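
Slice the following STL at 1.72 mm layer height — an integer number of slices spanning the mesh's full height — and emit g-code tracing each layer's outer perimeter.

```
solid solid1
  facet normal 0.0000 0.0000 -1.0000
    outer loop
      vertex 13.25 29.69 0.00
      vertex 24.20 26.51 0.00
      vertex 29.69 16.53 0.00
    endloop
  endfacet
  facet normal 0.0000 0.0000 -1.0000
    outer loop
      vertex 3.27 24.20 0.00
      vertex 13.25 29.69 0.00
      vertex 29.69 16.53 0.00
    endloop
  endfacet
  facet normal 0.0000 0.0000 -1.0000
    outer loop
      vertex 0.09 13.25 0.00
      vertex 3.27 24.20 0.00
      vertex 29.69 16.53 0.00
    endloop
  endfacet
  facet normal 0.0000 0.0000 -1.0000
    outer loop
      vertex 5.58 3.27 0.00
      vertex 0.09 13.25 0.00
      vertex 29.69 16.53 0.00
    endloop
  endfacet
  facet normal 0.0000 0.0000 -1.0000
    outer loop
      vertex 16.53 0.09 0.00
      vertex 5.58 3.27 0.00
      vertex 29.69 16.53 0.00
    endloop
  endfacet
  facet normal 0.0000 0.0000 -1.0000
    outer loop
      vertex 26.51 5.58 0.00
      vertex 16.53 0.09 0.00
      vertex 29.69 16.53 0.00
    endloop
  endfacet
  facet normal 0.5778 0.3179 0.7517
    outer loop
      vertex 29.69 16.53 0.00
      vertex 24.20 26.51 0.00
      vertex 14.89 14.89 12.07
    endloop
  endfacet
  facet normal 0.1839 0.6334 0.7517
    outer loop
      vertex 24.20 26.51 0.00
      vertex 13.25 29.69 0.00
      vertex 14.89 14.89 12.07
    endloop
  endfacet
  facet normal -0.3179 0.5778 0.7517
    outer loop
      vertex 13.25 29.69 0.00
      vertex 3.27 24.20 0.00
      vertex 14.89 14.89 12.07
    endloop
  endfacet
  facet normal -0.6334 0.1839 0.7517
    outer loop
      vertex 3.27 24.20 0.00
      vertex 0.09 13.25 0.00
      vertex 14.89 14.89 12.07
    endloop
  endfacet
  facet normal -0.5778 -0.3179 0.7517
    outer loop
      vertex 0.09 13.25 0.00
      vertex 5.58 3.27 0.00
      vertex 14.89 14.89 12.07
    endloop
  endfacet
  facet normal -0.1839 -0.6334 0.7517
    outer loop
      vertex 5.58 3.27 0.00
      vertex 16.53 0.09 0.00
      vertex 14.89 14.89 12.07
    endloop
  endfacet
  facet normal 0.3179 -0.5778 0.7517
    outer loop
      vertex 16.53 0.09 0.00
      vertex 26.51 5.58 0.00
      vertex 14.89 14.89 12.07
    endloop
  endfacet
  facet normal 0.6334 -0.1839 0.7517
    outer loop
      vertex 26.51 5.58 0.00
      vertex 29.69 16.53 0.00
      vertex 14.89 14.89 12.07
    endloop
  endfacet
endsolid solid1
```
; perimeter-only toolpath
G21 ; units = mm
G90 ; absolute positioning
G28 ; home
; layer 1
G0 Z1.72
G0 X27.58 Y16.30
G1 X22.87 Y24.85
G1 X13.48 Y27.58
G1 X4.93 Y22.87
G1 X2.20 Y13.48
G1 X6.91 Y4.93
G1 X16.30 Y2.20
G1 X24.85 Y6.91
G1 X27.58 Y16.30
; layer 2
G0 Z3.45
G0 X25.46 Y16.06
G1 X21.54 Y23.19
G1 X13.72 Y25.46
G1 X6.59 Y21.54
G1 X4.32 Y13.72
G1 X8.24 Y6.59
G1 X16.06 Y4.32
G1 X23.19 Y8.24
G1 X25.46 Y16.06
; layer 3
G0 Z5.17
G0 X23.35 Y15.83
G1 X20.21 Y21.53
G1 X13.95 Y23.35
G1 X8.25 Y20.21
G1 X6.43 Y13.95
G1 X9.57 Y8.25
G1 X15.83 Y6.43
G1 X21.53 Y9.57
G1 X23.35 Y15.83
; layer 4
G0 Z6.90
G0 X21.23 Y15.59
G1 X18.88 Y19.87
G1 X14.19 Y21.23
G1 X9.91 Y18.88
G1 X8.55 Y14.19
G1 X10.90 Y9.91
G1 X15.59 Y8.55
G1 X19.87 Y10.90
G1 X21.23 Y15.59
; layer 5
G0 Z8.62
G0 X19.12 Y15.36
G1 X17.55 Y18.21
G1 X14.42 Y19.12
G1 X11.57 Y17.55
G1 X10.66 Y14.42
G1 X12.23 Y11.57
G1 X15.36 Y10.66
G1 X18.21 Y12.23
G1 X19.12 Y15.36
; layer 6
G0 Z10.35
G0 X17.00 Y15.12
G1 X16.22 Y16.55
G1 X14.66 Y17.00
G1 X13.23 Y16.22
G1 X12.78 Y14.66
G1 X13.56 Y13.23
G1 X15.12 Y12.78
G1 X16.55 Y13.56
G1 X17.00 Y15.12
M2 ; end

The solid is a regular 8-sided pyramid, base circumscribed radius ≈ 14.9 mm, apex at z ≈ 12.1 mm. Slicing at Δz = 1.72 mm — 7 equal slices spanning the solid's height, so layer i sits at z = i·h/7 — gives 6 non-empty perimeters. Each is a 8-segment closed polygon; G0 lifts to the layer z and rapids to the start vertex, then G1 traces the edges. The cross-section shrinks linearly with z (the slice at the apex is degenerate and omitted).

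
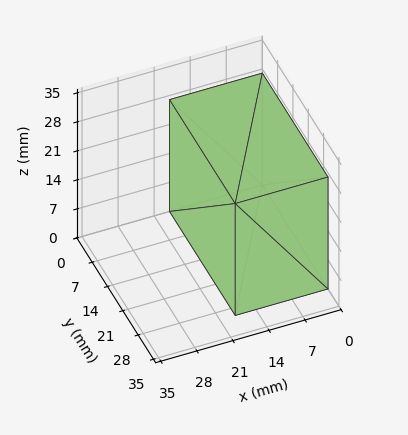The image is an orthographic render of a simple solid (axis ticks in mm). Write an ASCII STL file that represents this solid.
Reading the render: the shape is a rectangular box, roughly 18 × 30 mm footprint and 27 mm tall (dimensions read to the nearest mm from the axis ticks). For the STL, each face is triangulated and given an outward normal.

solid part
  facet normal 0.0000 0.0000 -1.0000
    outer loop
      vertex 18.0 30.0 0.0
      vertex 18.0 0.0 0.0
      vertex 0.0 0.0 0.0
    endloop
  endfacet
  facet normal 0.0000 0.0000 -1.0000
    outer loop
      vertex 0.0 30.0 0.0
      vertex 18.0 30.0 0.0
      vertex 0.0 0.0 0.0
    endloop
  endfacet
  facet normal 0.0000 0.0000 1.0000
    outer loop
      vertex 0.0 0.0 27.0
      vertex 18.0 0.0 27.0
      vertex 18.0 30.0 27.0
    endloop
  endfacet
  facet normal 0.0000 0.0000 1.0000
    outer loop
      vertex 0.0 0.0 27.0
      vertex 18.0 30.0 27.0
      vertex 0.0 30.0 27.0
    endloop
  endfacet
  facet normal 0.0000 -1.0000 0.0000
    outer loop
      vertex 0.0 0.0 0.0
      vertex 18.0 0.0 0.0
      vertex 18.0 0.0 27.0
    endloop
  endfacet
  facet normal 0.0000 -1.0000 0.0000
    outer loop
      vertex 0.0 0.0 0.0
      vertex 18.0 0.0 27.0
      vertex 0.0 0.0 27.0
    endloop
  endfacet
  facet normal 0.0000 1.0000 0.0000
    outer loop
      vertex 18.0 30.0 27.0
      vertex 18.0 30.0 0.0
      vertex 0.0 30.0 0.0
    endloop
  endfacet
  facet normal 0.0000 1.0000 0.0000
    outer loop
      vertex 0.0 30.0 27.0
      vertex 18.0 30.0 27.0
      vertex 0.0 30.0 0.0
    endloop
  endfacet
  facet normal -1.0000 0.0000 0.0000
    outer loop
      vertex 0.0 30.0 27.0
      vertex 0.0 30.0 0.0
      vertex 0.0 0.0 0.0
    endloop
  endfacet
  facet normal -1.0000 0.0000 0.0000
    outer loop
      vertex 0.0 0.0 27.0
      vertex 0.0 30.0 27.0
      vertex 0.0 0.0 0.0
    endloop
  endfacet
  facet normal 1.0000 0.0000 0.0000
    outer loop
      vertex 18.0 0.0 0.0
      vertex 18.0 30.0 0.0
      vertex 18.0 30.0 27.0
    endloop
  endfacet
  facet normal 1.0000 0.0000 0.0000
    outer loop
      vertex 18.0 0.0 0.0
      vertex 18.0 30.0 27.0
      vertex 18.0 0.0 27.0
    endloop
  endfacet
endsolid part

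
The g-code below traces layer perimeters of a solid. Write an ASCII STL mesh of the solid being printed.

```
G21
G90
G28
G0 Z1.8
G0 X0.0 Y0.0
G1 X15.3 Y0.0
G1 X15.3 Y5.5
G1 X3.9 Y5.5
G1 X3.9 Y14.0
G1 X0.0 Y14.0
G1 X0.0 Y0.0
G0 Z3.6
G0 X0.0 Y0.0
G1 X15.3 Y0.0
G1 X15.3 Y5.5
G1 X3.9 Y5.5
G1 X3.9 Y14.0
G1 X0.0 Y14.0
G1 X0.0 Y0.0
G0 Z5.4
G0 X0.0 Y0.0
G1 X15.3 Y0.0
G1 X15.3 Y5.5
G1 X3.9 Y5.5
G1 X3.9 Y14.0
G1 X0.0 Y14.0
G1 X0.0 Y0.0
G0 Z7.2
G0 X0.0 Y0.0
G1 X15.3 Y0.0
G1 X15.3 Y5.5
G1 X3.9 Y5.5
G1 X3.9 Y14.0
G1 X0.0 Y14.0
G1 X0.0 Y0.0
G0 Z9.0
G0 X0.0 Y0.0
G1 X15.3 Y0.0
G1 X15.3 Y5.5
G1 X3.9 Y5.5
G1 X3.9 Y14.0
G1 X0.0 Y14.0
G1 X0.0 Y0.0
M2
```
solid part
  facet normal 0.0000 0.0000 -1.0000
    outer loop
      vertex 15.3 5.5 0.0
      vertex 15.3 0.0 0.0
      vertex 0.0 0.0 0.0
    endloop
  endfacet
  facet normal 0.0000 0.0000 -1.0000
    outer loop
      vertex 3.9 5.5 0.0
      vertex 15.3 5.5 0.0
      vertex 0.0 0.0 0.0
    endloop
  endfacet
  facet normal 0.0000 0.0000 -1.0000
    outer loop
      vertex 3.9 14.0 0.0
      vertex 3.9 5.5 0.0
      vertex 0.0 0.0 0.0
    endloop
  endfacet
  facet normal 0.0000 0.0000 -1.0000
    outer loop
      vertex 0.0 14.0 0.0
      vertex 3.9 14.0 0.0
      vertex 0.0 0.0 0.0
    endloop
  endfacet
  facet normal 0.0000 0.0000 1.0000
    outer loop
      vertex 0.0 0.0 9.0
      vertex 15.3 0.0 9.0
      vertex 15.3 5.5 9.0
    endloop
  endfacet
  facet normal 0.0000 0.0000 1.0000
    outer loop
      vertex 0.0 0.0 9.0
      vertex 15.3 5.5 9.0
      vertex 3.9 5.5 9.0
    endloop
  endfacet
  facet normal 0.0000 0.0000 1.0000
    outer loop
      vertex 0.0 0.0 9.0
      vertex 3.9 5.5 9.0
      vertex 3.9 14.0 9.0
    endloop
  endfacet
  facet normal 0.0000 0.0000 1.0000
    outer loop
      vertex 0.0 0.0 9.0
      vertex 3.9 14.0 9.0
      vertex 0.0 14.0 9.0
    endloop
  endfacet
  facet normal 0.0000 -1.0000 0.0000
    outer loop
      vertex 0.0 0.0 0.0
      vertex 15.3 0.0 0.0
      vertex 15.3 0.0 9.0
    endloop
  endfacet
  facet normal 0.0000 -1.0000 0.0000
    outer loop
      vertex 0.0 0.0 0.0
      vertex 15.3 0.0 9.0
      vertex 0.0 0.0 9.0
    endloop
  endfacet
  facet normal 1.0000 0.0000 0.0000
    outer loop
      vertex 15.3 0.0 0.0
      vertex 15.3 5.5 0.0
      vertex 15.3 5.5 9.0
    endloop
  endfacet
  facet normal 1.0000 0.0000 0.0000
    outer loop
      vertex 15.3 0.0 0.0
      vertex 15.3 5.5 9.0
      vertex 15.3 0.0 9.0
    endloop
  endfacet
  facet normal 0.0000 1.0000 0.0000
    outer loop
      vertex 15.3 5.5 0.0
      vertex 3.9 5.5 0.0
      vertex 3.9 5.5 9.0
    endloop
  endfacet
  facet normal 0.0000 1.0000 0.0000
    outer loop
      vertex 15.3 5.5 0.0
      vertex 3.9 5.5 9.0
      vertex 15.3 5.5 9.0
    endloop
  endfacet
  facet normal 1.0000 0.0000 0.0000
    outer loop
      vertex 3.9 5.5 0.0
      vertex 3.9 14.0 0.0
      vertex 3.9 14.0 9.0
    endloop
  endfacet
  facet normal 1.0000 0.0000 0.0000
    outer loop
      vertex 3.9 5.5 0.0
      vertex 3.9 14.0 9.0
      vertex 3.9 5.5 9.0
    endloop
  endfacet
  facet normal 0.0000 1.0000 0.0000
    outer loop
      vertex 3.9 14.0 0.0
      vertex 0.0 14.0 0.0
      vertex 0.0 14.0 9.0
    endloop
  endfacet
  facet normal 0.0000 1.0000 0.0000
    outer loop
      vertex 3.9 14.0 0.0
      vertex 0.0 14.0 9.0
      vertex 3.9 14.0 9.0
    endloop
  endfacet
  facet normal -1.0000 0.0000 0.0000
    outer loop
      vertex 0.0 14.0 0.0
      vertex 0.0 0.0 0.0
      vertex 0.0 0.0 9.0
    endloop
  endfacet
  facet normal -1.0000 0.0000 0.0000
    outer loop
      vertex 0.0 14.0 0.0
      vertex 0.0 0.0 9.0
      vertex 0.0 14.0 9.0
    endloop
  endfacet
endsolid part

The G0 Z moves step by Δz≈1.8 mm. Every layer's G1 loop is the same polygon, so the solid is a straight extrusion of it from z=0 to z≈9. Closing with flat bottom and top caps and triangulating gives 20 facets — an L-shaped prism: outer 15.3 × 14 mm, arm thicknesses ≈ 5.5 mm (horizontal) and 3.9 mm (vertical), extruded 9 mm in z.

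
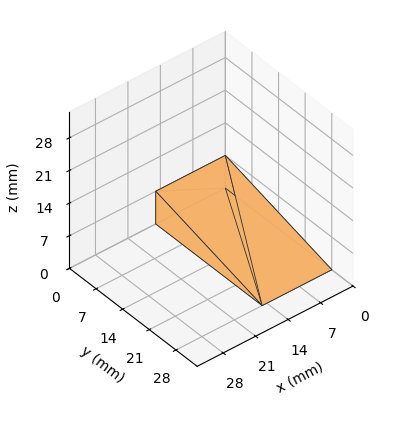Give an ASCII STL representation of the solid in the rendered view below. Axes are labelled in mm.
Reading the render: the shape is a wedge (ramp): 15 × 28 mm base, rising to 7 mm along the y=0 edge and sloping linearly to z=0 at y=28 (dimensions read to the nearest mm from the axis ticks). For the STL, each face is triangulated and given an outward normal.

solid part
  facet normal 0.0000 0.0000 -1.0000
    outer loop
      vertex 15.000 28.000 0.000
      vertex 15.000 0.000 0.000
      vertex 0.000 0.000 0.000
    endloop
  endfacet
  facet normal 0.0000 0.0000 -1.0000
    outer loop
      vertex 0.000 28.000 0.000
      vertex 15.000 28.000 0.000
      vertex 0.000 0.000 0.000
    endloop
  endfacet
  facet normal 0.0000 -1.0000 0.0000
    outer loop
      vertex 0.000 0.000 0.000
      vertex 15.000 0.000 0.000
      vertex 15.000 0.000 7.000
    endloop
  endfacet
  facet normal 0.0000 -1.0000 0.0000
    outer loop
      vertex 0.000 0.000 0.000
      vertex 15.000 0.000 7.000
      vertex 0.000 0.000 7.000
    endloop
  endfacet
  facet normal 0.0000 0.2425 0.9701
    outer loop
      vertex 0.000 0.000 7.000
      vertex 15.000 0.000 7.000
      vertex 15.000 28.000 0.000
    endloop
  endfacet
  facet normal 0.0000 0.2425 0.9701
    outer loop
      vertex 0.000 0.000 7.000
      vertex 15.000 28.000 0.000
      vertex 0.000 28.000 0.000
    endloop
  endfacet
  facet normal -1.0000 0.0000 0.0000
    outer loop
      vertex 0.000 0.000 7.000
      vertex 0.000 28.000 0.000
      vertex 0.000 0.000 0.000
    endloop
  endfacet
  facet normal 1.0000 0.0000 0.0000
    outer loop
      vertex 15.000 0.000 0.000
      vertex 15.000 28.000 0.000
      vertex 15.000 0.000 7.000
    endloop
  endfacet
endsolid part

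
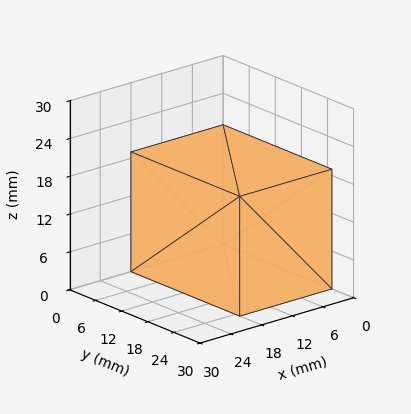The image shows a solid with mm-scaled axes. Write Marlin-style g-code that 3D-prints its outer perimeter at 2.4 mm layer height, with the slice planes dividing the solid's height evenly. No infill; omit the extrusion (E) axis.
Reading the render: the shape is a rectangular box, roughly 18 × 25 mm footprint and 19 mm tall (dimensions read to the nearest mm from the axis ticks). For the g-code, the solid's height is divided into equal slices at the stated Δz and each level perimeter traced with G1 moves after a G0 lift.

; perimeter-only toolpath
G21 ; units = mm
G90 ; absolute positioning
G28 ; home
; layer 1
G0 Z2.4
G0 X0.0 Y0.0
G1 X18.0 Y0.0
G1 X18.0 Y25.0
G1 X0.0 Y25.0
G1 X0.0 Y0.0
; layer 2
G0 Z4.8
G0 X0.0 Y0.0
G1 X18.0 Y0.0
G1 X18.0 Y25.0
G1 X0.0 Y25.0
G1 X0.0 Y0.0
; layer 3
G0 Z7.1
G0 X0.0 Y0.0
G1 X18.0 Y0.0
G1 X18.0 Y25.0
G1 X0.0 Y25.0
G1 X0.0 Y0.0
; layer 4
G0 Z9.5
G0 X0.0 Y0.0
G1 X18.0 Y0.0
G1 X18.0 Y25.0
G1 X0.0 Y25.0
G1 X0.0 Y0.0
; layer 5
G0 Z11.9
G0 X0.0 Y0.0
G1 X18.0 Y0.0
G1 X18.0 Y25.0
G1 X0.0 Y25.0
G1 X0.0 Y0.0
; layer 6
G0 Z14.2
G0 X0.0 Y0.0
G1 X18.0 Y0.0
G1 X18.0 Y25.0
G1 X0.0 Y25.0
G1 X0.0 Y0.0
; layer 7
G0 Z16.6
G0 X0.0 Y0.0
G1 X18.0 Y0.0
G1 X18.0 Y25.0
G1 X0.0 Y25.0
G1 X0.0 Y0.0
; layer 8
G0 Z19.0
G0 X0.0 Y0.0
G1 X18.0 Y0.0
G1 X18.0 Y25.0
G1 X0.0 Y25.0
G1 X0.0 Y0.0
M2 ; end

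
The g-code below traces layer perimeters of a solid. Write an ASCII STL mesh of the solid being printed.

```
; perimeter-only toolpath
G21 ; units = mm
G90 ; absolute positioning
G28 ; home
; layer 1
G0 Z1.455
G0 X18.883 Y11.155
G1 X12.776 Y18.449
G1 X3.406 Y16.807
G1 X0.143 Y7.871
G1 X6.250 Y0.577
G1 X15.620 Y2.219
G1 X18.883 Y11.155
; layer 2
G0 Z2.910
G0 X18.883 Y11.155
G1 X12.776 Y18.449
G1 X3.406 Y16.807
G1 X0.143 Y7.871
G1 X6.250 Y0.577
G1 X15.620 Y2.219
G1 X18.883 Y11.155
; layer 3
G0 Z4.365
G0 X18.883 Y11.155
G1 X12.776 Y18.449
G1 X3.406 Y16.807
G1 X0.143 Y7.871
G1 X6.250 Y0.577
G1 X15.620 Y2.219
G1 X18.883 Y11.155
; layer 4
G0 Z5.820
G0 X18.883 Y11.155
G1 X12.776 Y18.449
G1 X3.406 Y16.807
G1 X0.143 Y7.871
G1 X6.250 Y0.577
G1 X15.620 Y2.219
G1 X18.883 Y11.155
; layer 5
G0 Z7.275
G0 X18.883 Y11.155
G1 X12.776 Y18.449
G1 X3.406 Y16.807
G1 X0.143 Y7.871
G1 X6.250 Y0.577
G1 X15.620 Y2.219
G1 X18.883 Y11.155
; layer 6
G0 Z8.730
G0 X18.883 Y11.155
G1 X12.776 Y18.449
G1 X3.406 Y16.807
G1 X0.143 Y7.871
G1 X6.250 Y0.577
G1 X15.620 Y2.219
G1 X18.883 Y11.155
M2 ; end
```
solid part
  facet normal 0.0000 0.0000 -1.0000
    outer loop
      vertex 3.406 16.807 0.000
      vertex 12.776 18.449 0.000
      vertex 18.883 11.155 0.000
    endloop
  endfacet
  facet normal 0.0000 0.0000 -1.0000
    outer loop
      vertex 0.143 7.871 0.000
      vertex 3.406 16.807 0.000
      vertex 18.883 11.155 0.000
    endloop
  endfacet
  facet normal 0.0000 0.0000 -1.0000
    outer loop
      vertex 6.250 0.577 0.000
      vertex 0.143 7.871 0.000
      vertex 18.883 11.155 0.000
    endloop
  endfacet
  facet normal 0.0000 0.0000 -1.0000
    outer loop
      vertex 15.620 2.219 0.000
      vertex 6.250 0.577 0.000
      vertex 18.883 11.155 0.000
    endloop
  endfacet
  facet normal 0.0000 0.0000 1.0000
    outer loop
      vertex 18.883 11.155 8.730
      vertex 12.776 18.449 8.730
      vertex 3.406 16.807 8.730
    endloop
  endfacet
  facet normal 0.0000 0.0000 1.0000
    outer loop
      vertex 18.883 11.155 8.730
      vertex 3.406 16.807 8.730
      vertex 0.143 7.871 8.730
    endloop
  endfacet
  facet normal 0.0000 0.0000 1.0000
    outer loop
      vertex 18.883 11.155 8.730
      vertex 0.143 7.871 8.730
      vertex 6.250 0.577 8.730
    endloop
  endfacet
  facet normal 0.0000 0.0000 1.0000
    outer loop
      vertex 18.883 11.155 8.730
      vertex 6.250 0.577 8.730
      vertex 15.620 2.219 8.730
    endloop
  endfacet
  facet normal 0.7667 0.6420 0.0000
    outer loop
      vertex 18.883 11.155 0.000
      vertex 12.776 18.449 0.000
      vertex 12.776 18.449 8.730
    endloop
  endfacet
  facet normal 0.7667 0.6420 0.0000
    outer loop
      vertex 18.883 11.155 0.000
      vertex 12.776 18.449 8.730
      vertex 18.883 11.155 8.730
    endloop
  endfacet
  facet normal -0.1726 0.9850 0.0000
    outer loop
      vertex 12.776 18.449 0.000
      vertex 3.406 16.807 0.000
      vertex 3.406 16.807 8.730
    endloop
  endfacet
  facet normal -0.1726 0.9850 0.0000
    outer loop
      vertex 12.776 18.449 0.000
      vertex 3.406 16.807 8.730
      vertex 12.776 18.449 8.730
    endloop
  endfacet
  facet normal -0.9393 0.3430 0.0000
    outer loop
      vertex 3.406 16.807 0.000
      vertex 0.143 7.871 0.000
      vertex 0.143 7.871 8.730
    endloop
  endfacet
  facet normal -0.9393 0.3430 0.0000
    outer loop
      vertex 3.406 16.807 0.000
      vertex 0.143 7.871 8.730
      vertex 3.406 16.807 8.730
    endloop
  endfacet
  facet normal -0.7667 -0.6420 0.0000
    outer loop
      vertex 0.143 7.871 0.000
      vertex 6.250 0.577 0.000
      vertex 6.250 0.577 8.730
    endloop
  endfacet
  facet normal -0.7667 -0.6420 0.0000
    outer loop
      vertex 0.143 7.871 0.000
      vertex 6.250 0.577 8.730
      vertex 0.143 7.871 8.730
    endloop
  endfacet
  facet normal 0.1726 -0.9850 0.0000
    outer loop
      vertex 6.250 0.577 0.000
      vertex 15.620 2.219 0.000
      vertex 15.620 2.219 8.730
    endloop
  endfacet
  facet normal 0.1726 -0.9850 0.0000
    outer loop
      vertex 6.250 0.577 0.000
      vertex 15.620 2.219 8.730
      vertex 6.250 0.577 8.730
    endloop
  endfacet
  facet normal 0.9393 -0.3430 0.0000
    outer loop
      vertex 15.620 2.219 0.000
      vertex 18.883 11.155 0.000
      vertex 18.883 11.155 8.730
    endloop
  endfacet
  facet normal 0.9393 -0.3430 0.0000
    outer loop
      vertex 15.620 2.219 0.000
      vertex 18.883 11.155 8.730
      vertex 15.620 2.219 8.730
    endloop
  endfacet
endsolid part

The G0 Z moves step by Δz≈1.455 mm. Every layer's G1 loop is the same polygon, so the solid is a straight extrusion of it from z=0 to z≈8.73. Closing with flat bottom and top caps and triangulating gives 20 facets — a regular 6-sided prism (a cylinder approximated with 6 flat sides), circumscribed radius ≈ 9.51 mm, height ≈ 8.73 mm.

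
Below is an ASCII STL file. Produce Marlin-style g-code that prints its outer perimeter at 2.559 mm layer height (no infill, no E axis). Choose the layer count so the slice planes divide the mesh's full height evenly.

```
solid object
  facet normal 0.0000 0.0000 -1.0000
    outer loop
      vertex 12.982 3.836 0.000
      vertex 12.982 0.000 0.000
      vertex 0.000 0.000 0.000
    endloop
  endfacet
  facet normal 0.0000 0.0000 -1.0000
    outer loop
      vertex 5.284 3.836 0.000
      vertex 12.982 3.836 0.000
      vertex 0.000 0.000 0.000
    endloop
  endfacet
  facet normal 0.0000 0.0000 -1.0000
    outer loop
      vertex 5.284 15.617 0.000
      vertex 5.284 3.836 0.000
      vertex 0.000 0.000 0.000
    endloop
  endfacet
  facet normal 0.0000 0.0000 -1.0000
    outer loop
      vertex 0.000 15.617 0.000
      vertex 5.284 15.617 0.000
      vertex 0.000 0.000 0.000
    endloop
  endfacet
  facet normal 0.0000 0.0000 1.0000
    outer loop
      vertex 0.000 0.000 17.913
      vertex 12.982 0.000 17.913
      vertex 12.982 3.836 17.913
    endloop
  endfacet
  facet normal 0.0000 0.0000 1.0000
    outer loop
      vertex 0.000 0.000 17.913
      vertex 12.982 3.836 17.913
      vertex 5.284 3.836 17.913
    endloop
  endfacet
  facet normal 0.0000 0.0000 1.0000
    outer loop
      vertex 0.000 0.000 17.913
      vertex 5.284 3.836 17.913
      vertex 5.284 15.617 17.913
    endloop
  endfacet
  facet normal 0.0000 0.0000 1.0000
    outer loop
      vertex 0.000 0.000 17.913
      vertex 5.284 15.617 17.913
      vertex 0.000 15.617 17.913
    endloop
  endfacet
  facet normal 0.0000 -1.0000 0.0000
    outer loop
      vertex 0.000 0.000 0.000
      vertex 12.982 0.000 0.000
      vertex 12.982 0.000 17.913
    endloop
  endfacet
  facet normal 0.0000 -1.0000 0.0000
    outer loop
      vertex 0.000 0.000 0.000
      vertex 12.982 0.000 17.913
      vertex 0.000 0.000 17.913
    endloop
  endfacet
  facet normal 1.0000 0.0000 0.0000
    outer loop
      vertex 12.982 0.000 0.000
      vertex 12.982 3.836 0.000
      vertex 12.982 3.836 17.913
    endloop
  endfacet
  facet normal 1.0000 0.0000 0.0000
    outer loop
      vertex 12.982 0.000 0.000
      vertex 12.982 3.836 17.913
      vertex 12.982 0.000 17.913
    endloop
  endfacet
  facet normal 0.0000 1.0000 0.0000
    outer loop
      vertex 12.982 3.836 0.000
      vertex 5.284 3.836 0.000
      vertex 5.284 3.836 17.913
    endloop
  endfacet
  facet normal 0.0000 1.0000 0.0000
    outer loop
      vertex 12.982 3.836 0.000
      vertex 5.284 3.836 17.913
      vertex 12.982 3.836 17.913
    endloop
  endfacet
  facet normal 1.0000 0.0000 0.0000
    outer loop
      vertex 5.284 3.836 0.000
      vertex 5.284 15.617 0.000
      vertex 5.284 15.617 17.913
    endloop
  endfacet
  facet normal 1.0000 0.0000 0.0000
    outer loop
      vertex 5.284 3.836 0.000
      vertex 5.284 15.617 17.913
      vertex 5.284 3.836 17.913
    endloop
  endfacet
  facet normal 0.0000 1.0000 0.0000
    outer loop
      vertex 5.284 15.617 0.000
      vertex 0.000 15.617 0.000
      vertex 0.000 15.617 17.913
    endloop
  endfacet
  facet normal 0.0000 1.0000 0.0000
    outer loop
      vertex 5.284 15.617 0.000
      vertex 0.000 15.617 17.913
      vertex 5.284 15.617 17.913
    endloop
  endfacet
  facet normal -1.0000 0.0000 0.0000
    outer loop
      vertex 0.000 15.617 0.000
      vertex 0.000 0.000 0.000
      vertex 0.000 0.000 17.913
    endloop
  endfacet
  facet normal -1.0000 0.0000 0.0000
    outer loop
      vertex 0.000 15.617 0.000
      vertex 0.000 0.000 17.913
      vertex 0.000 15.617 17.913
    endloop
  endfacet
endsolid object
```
; perimeter-only toolpath
G21 ; units = mm
G90 ; absolute positioning
G28 ; home
; layer 1
G0 Z2.559
G0 X0.000 Y0.000
G1 X12.982 Y0.000
G1 X12.982 Y3.836
G1 X5.284 Y3.836
G1 X5.284 Y15.617
G1 X0.000 Y15.617
G1 X0.000 Y0.000
; layer 2
G0 Z5.118
G0 X0.000 Y0.000
G1 X12.982 Y0.000
G1 X12.982 Y3.836
G1 X5.284 Y3.836
G1 X5.284 Y15.617
G1 X0.000 Y15.617
G1 X0.000 Y0.000
; layer 3
G0 Z7.677
G0 X0.000 Y0.000
G1 X12.982 Y0.000
G1 X12.982 Y3.836
G1 X5.284 Y3.836
G1 X5.284 Y15.617
G1 X0.000 Y15.617
G1 X0.000 Y0.000
; layer 4
G0 Z10.236
G0 X0.000 Y0.000
G1 X12.982 Y0.000
G1 X12.982 Y3.836
G1 X5.284 Y3.836
G1 X5.284 Y15.617
G1 X0.000 Y15.617
G1 X0.000 Y0.000
; layer 5
G0 Z12.795
G0 X0.000 Y0.000
G1 X12.982 Y0.000
G1 X12.982 Y3.836
G1 X5.284 Y3.836
G1 X5.284 Y15.617
G1 X0.000 Y15.617
G1 X0.000 Y0.000
; layer 6
G0 Z15.354
G0 X0.000 Y0.000
G1 X12.982 Y0.000
G1 X12.982 Y3.836
G1 X5.284 Y3.836
G1 X5.284 Y15.617
G1 X0.000 Y15.617
G1 X0.000 Y0.000
; layer 7
G0 Z17.913
G0 X0.000 Y0.000
G1 X12.982 Y0.000
G1 X12.982 Y3.836
G1 X5.284 Y3.836
G1 X5.284 Y15.617
G1 X0.000 Y15.617
G1 X0.000 Y0.000
M2 ; end

The solid is an L-shaped prism: outer 13 × 15.6 mm, arm thicknesses ≈ 3.84 mm (horizontal) and 5.28 mm (vertical), extruded 17.9 mm in z. Slicing at Δz = 2.559 mm — 7 equal slices spanning the solid's height, so layer i sits at z = i·h/7 — gives 7 non-empty perimeters. Each is a 6-segment closed polygon; G0 lifts to the layer z and rapids to the start vertex, then G1 traces the edges.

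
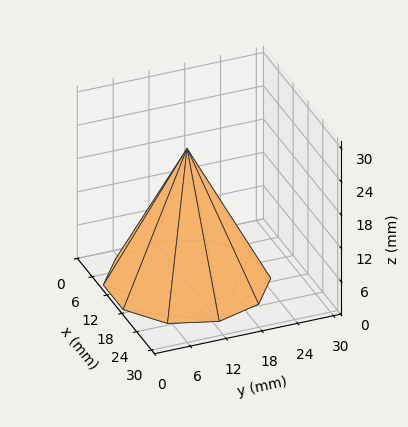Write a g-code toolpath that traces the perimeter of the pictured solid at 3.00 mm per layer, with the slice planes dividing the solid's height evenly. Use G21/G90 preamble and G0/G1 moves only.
Reading the render: the shape is a regular 10-sided pyramid, base circumscribed radius ≈ 13 mm, apex at z ≈ 24 mm (dimensions read to the nearest mm from the axis ticks). For the g-code, the solid's height is divided into equal slices at the stated Δz and each level perimeter traced with G1 moves after a G0 lift.

; perimeter-only toolpath
G21 ; units = mm
G90 ; absolute positioning
G28 ; home
; layer 1
G0 Z3.00
G0 X24.38 Y13.00
G1 X22.20 Y19.69
G1 X16.52 Y23.81
G1 X9.48 Y23.81
G1 X3.79 Y19.69
G1 X1.62 Y13.00
G1 X3.79 Y6.32
G1 X9.48 Y2.19
G1 X16.52 Y2.19
G1 X22.20 Y6.32
G1 X24.38 Y13.00
; layer 2
G0 Z6.00
G0 X22.75 Y13.00
G1 X20.89 Y18.73
G1 X16.02 Y22.27
G1 X9.98 Y22.27
G1 X5.11 Y18.73
G1 X3.25 Y13.00
G1 X5.11 Y7.27
G1 X9.98 Y3.73
G1 X16.02 Y3.73
G1 X20.89 Y7.27
G1 X22.75 Y13.00
; layer 3
G0 Z9.00
G0 X21.12 Y13.00
G1 X19.57 Y17.77
G1 X15.51 Y20.73
G1 X10.49 Y20.73
G1 X6.42 Y17.77
G1 X4.88 Y13.00
G1 X6.42 Y8.22
G1 X10.49 Y5.28
G1 X15.51 Y5.28
G1 X19.57 Y8.22
G1 X21.12 Y13.00
; layer 4
G0 Z12.00
G0 X19.50 Y13.00
G1 X18.26 Y16.82
G1 X15.01 Y19.18
G1 X10.99 Y19.18
G1 X7.74 Y16.82
G1 X6.50 Y13.00
G1 X7.74 Y9.18
G1 X10.99 Y6.82
G1 X15.01 Y6.82
G1 X18.26 Y9.18
G1 X19.50 Y13.00
; layer 5
G0 Z15.00
G0 X17.88 Y13.00
G1 X16.95 Y15.87
G1 X14.51 Y17.63
G1 X11.49 Y17.63
G1 X9.05 Y15.87
G1 X8.12 Y13.00
G1 X9.05 Y10.13
G1 X11.49 Y8.37
G1 X14.51 Y8.37
G1 X16.95 Y10.13
G1 X17.88 Y13.00
; layer 6
G0 Z18.00
G0 X16.25 Y13.00
G1 X15.63 Y14.91
G1 X14.00 Y16.09
G1 X12.00 Y16.09
G1 X10.37 Y14.91
G1 X9.75 Y13.00
G1 X10.37 Y11.09
G1 X12.00 Y9.91
G1 X14.00 Y9.91
G1 X15.63 Y11.09
G1 X16.25 Y13.00
; layer 7
G0 Z21.00
G0 X14.62 Y13.00
G1 X14.31 Y13.96
G1 X13.50 Y14.54
G1 X12.50 Y14.54
G1 X11.69 Y13.96
G1 X11.38 Y13.00
G1 X11.69 Y12.04
G1 X12.50 Y11.46
G1 X13.50 Y11.46
G1 X14.31 Y12.04
G1 X14.62 Y13.00
M2 ; end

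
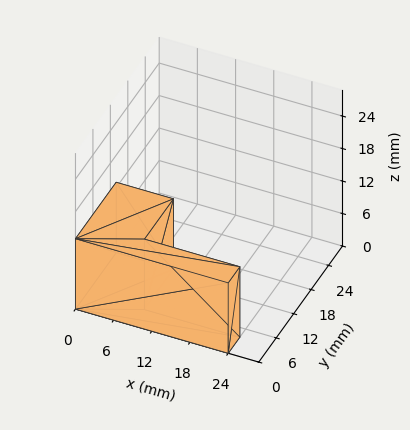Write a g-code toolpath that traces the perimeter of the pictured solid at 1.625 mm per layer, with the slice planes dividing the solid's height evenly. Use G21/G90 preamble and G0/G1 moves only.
Reading the render: the shape is an L-shaped prism: outer 24 × 14 mm, arm thicknesses ≈ 4 mm (horizontal) and 9 mm (vertical), extruded 13 mm in z (dimensions read to the nearest mm from the axis ticks). For the g-code, the solid's height is divided into equal slices at the stated Δz and each level perimeter traced with G1 moves after a G0 lift.

; perimeter-only toolpath
G21 ; units = mm
G90 ; absolute positioning
G28 ; home
; layer 1
G0 Z1.625
G0 X0.000 Y0.000
G1 X24.000 Y0.000
G1 X24.000 Y4.000
G1 X9.000 Y4.000
G1 X9.000 Y14.000
G1 X0.000 Y14.000
G1 X0.000 Y0.000
; layer 2
G0 Z3.250
G0 X0.000 Y0.000
G1 X24.000 Y0.000
G1 X24.000 Y4.000
G1 X9.000 Y4.000
G1 X9.000 Y14.000
G1 X0.000 Y14.000
G1 X0.000 Y0.000
; layer 3
G0 Z4.875
G0 X0.000 Y0.000
G1 X24.000 Y0.000
G1 X24.000 Y4.000
G1 X9.000 Y4.000
G1 X9.000 Y14.000
G1 X0.000 Y14.000
G1 X0.000 Y0.000
; layer 4
G0 Z6.500
G0 X0.000 Y0.000
G1 X24.000 Y0.000
G1 X24.000 Y4.000
G1 X9.000 Y4.000
G1 X9.000 Y14.000
G1 X0.000 Y14.000
G1 X0.000 Y0.000
; layer 5
G0 Z8.125
G0 X0.000 Y0.000
G1 X24.000 Y0.000
G1 X24.000 Y4.000
G1 X9.000 Y4.000
G1 X9.000 Y14.000
G1 X0.000 Y14.000
G1 X0.000 Y0.000
; layer 6
G0 Z9.750
G0 X0.000 Y0.000
G1 X24.000 Y0.000
G1 X24.000 Y4.000
G1 X9.000 Y4.000
G1 X9.000 Y14.000
G1 X0.000 Y14.000
G1 X0.000 Y0.000
; layer 7
G0 Z11.375
G0 X0.000 Y0.000
G1 X24.000 Y0.000
G1 X24.000 Y4.000
G1 X9.000 Y4.000
G1 X9.000 Y14.000
G1 X0.000 Y14.000
G1 X0.000 Y0.000
; layer 8
G0 Z13.000
G0 X0.000 Y0.000
G1 X24.000 Y0.000
G1 X24.000 Y4.000
G1 X9.000 Y4.000
G1 X9.000 Y14.000
G1 X0.000 Y14.000
G1 X0.000 Y0.000
M2 ; end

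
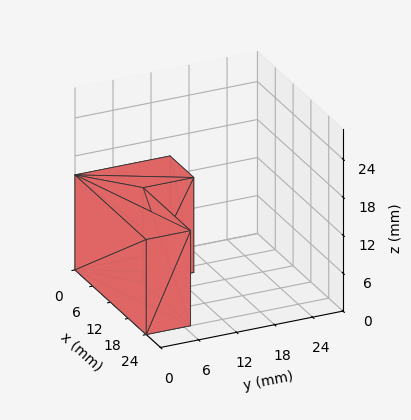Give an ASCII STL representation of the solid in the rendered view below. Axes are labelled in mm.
Reading the render: the shape is an L-shaped prism: outer 24 × 15 mm, arm thicknesses ≈ 7 mm (horizontal) and 8 mm (vertical), extruded 15 mm in z (dimensions read to the nearest mm from the axis ticks). For the STL, each face is triangulated and given an outward normal.

solid part
  facet normal 0.0000 0.0000 -1.0000
    outer loop
      vertex 24.000 7.000 0.000
      vertex 24.000 0.000 0.000
      vertex 0.000 0.000 0.000
    endloop
  endfacet
  facet normal 0.0000 0.0000 -1.0000
    outer loop
      vertex 8.000 7.000 0.000
      vertex 24.000 7.000 0.000
      vertex 0.000 0.000 0.000
    endloop
  endfacet
  facet normal 0.0000 0.0000 -1.0000
    outer loop
      vertex 8.000 15.000 0.000
      vertex 8.000 7.000 0.000
      vertex 0.000 0.000 0.000
    endloop
  endfacet
  facet normal 0.0000 0.0000 -1.0000
    outer loop
      vertex 0.000 15.000 0.000
      vertex 8.000 15.000 0.000
      vertex 0.000 0.000 0.000
    endloop
  endfacet
  facet normal 0.0000 0.0000 1.0000
    outer loop
      vertex 0.000 0.000 15.000
      vertex 24.000 0.000 15.000
      vertex 24.000 7.000 15.000
    endloop
  endfacet
  facet normal 0.0000 0.0000 1.0000
    outer loop
      vertex 0.000 0.000 15.000
      vertex 24.000 7.000 15.000
      vertex 8.000 7.000 15.000
    endloop
  endfacet
  facet normal 0.0000 0.0000 1.0000
    outer loop
      vertex 0.000 0.000 15.000
      vertex 8.000 7.000 15.000
      vertex 8.000 15.000 15.000
    endloop
  endfacet
  facet normal 0.0000 0.0000 1.0000
    outer loop
      vertex 0.000 0.000 15.000
      vertex 8.000 15.000 15.000
      vertex 0.000 15.000 15.000
    endloop
  endfacet
  facet normal 0.0000 -1.0000 0.0000
    outer loop
      vertex 0.000 0.000 0.000
      vertex 24.000 0.000 0.000
      vertex 24.000 0.000 15.000
    endloop
  endfacet
  facet normal 0.0000 -1.0000 0.0000
    outer loop
      vertex 0.000 0.000 0.000
      vertex 24.000 0.000 15.000
      vertex 0.000 0.000 15.000
    endloop
  endfacet
  facet normal 1.0000 0.0000 0.0000
    outer loop
      vertex 24.000 0.000 0.000
      vertex 24.000 7.000 0.000
      vertex 24.000 7.000 15.000
    endloop
  endfacet
  facet normal 1.0000 0.0000 0.0000
    outer loop
      vertex 24.000 0.000 0.000
      vertex 24.000 7.000 15.000
      vertex 24.000 0.000 15.000
    endloop
  endfacet
  facet normal 0.0000 1.0000 0.0000
    outer loop
      vertex 24.000 7.000 0.000
      vertex 8.000 7.000 0.000
      vertex 8.000 7.000 15.000
    endloop
  endfacet
  facet normal 0.0000 1.0000 0.0000
    outer loop
      vertex 24.000 7.000 0.000
      vertex 8.000 7.000 15.000
      vertex 24.000 7.000 15.000
    endloop
  endfacet
  facet normal 1.0000 0.0000 0.0000
    outer loop
      vertex 8.000 7.000 0.000
      vertex 8.000 15.000 0.000
      vertex 8.000 15.000 15.000
    endloop
  endfacet
  facet normal 1.0000 0.0000 0.0000
    outer loop
      vertex 8.000 7.000 0.000
      vertex 8.000 15.000 15.000
      vertex 8.000 7.000 15.000
    endloop
  endfacet
  facet normal 0.0000 1.0000 0.0000
    outer loop
      vertex 8.000 15.000 0.000
      vertex 0.000 15.000 0.000
      vertex 0.000 15.000 15.000
    endloop
  endfacet
  facet normal 0.0000 1.0000 0.0000
    outer loop
      vertex 8.000 15.000 0.000
      vertex 0.000 15.000 15.000
      vertex 8.000 15.000 15.000
    endloop
  endfacet
  facet normal -1.0000 0.0000 0.0000
    outer loop
      vertex 0.000 15.000 0.000
      vertex 0.000 0.000 0.000
      vertex 0.000 0.000 15.000
    endloop
  endfacet
  facet normal -1.0000 0.0000 0.0000
    outer loop
      vertex 0.000 15.000 0.000
      vertex 0.000 0.000 15.000
      vertex 0.000 15.000 15.000
    endloop
  endfacet
endsolid part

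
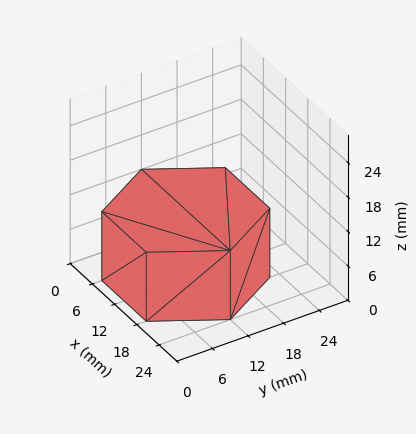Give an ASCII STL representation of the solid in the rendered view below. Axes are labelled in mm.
Reading the render: the shape is a regular 6-sided prism (a cylinder approximated with 6 flat sides), circumscribed radius ≈ 12 mm, height ≈ 12 mm (dimensions read to the nearest mm from the axis ticks). For the STL, each face is triangulated and given an outward normal.

solid part
  facet normal 0.0000 0.0000 -1.0000
    outer loop
      vertex 6.0 22.4 0.0
      vertex 18.0 22.4 0.0
      vertex 24.0 12.0 0.0
    endloop
  endfacet
  facet normal 0.0000 0.0000 -1.0000
    outer loop
      vertex 0.0 12.0 0.0
      vertex 6.0 22.4 0.0
      vertex 24.0 12.0 0.0
    endloop
  endfacet
  facet normal 0.0000 0.0000 -1.0000
    outer loop
      vertex 6.0 1.6 0.0
      vertex 0.0 12.0 0.0
      vertex 24.0 12.0 0.0
    endloop
  endfacet
  facet normal 0.0000 0.0000 -1.0000
    outer loop
      vertex 18.0 1.6 0.0
      vertex 6.0 1.6 0.0
      vertex 24.0 12.0 0.0
    endloop
  endfacet
  facet normal 0.0000 0.0000 1.0000
    outer loop
      vertex 24.0 12.0 12.0
      vertex 18.0 22.4 12.0
      vertex 6.0 22.4 12.0
    endloop
  endfacet
  facet normal 0.0000 0.0000 1.0000
    outer loop
      vertex 24.0 12.0 12.0
      vertex 6.0 22.4 12.0
      vertex 0.0 12.0 12.0
    endloop
  endfacet
  facet normal 0.0000 0.0000 1.0000
    outer loop
      vertex 24.0 12.0 12.0
      vertex 0.0 12.0 12.0
      vertex 6.0 1.6 12.0
    endloop
  endfacet
  facet normal 0.0000 0.0000 1.0000
    outer loop
      vertex 24.0 12.0 12.0
      vertex 6.0 1.6 12.0
      vertex 18.0 1.6 12.0
    endloop
  endfacet
  facet normal 0.8662 0.4997 0.0000
    outer loop
      vertex 24.0 12.0 0.0
      vertex 18.0 22.4 0.0
      vertex 18.0 22.4 12.0
    endloop
  endfacet
  facet normal 0.8662 0.4997 0.0000
    outer loop
      vertex 24.0 12.0 0.0
      vertex 18.0 22.4 12.0
      vertex 24.0 12.0 12.0
    endloop
  endfacet
  facet normal 0.0000 1.0000 0.0000
    outer loop
      vertex 18.0 22.4 0.0
      vertex 6.0 22.4 0.0
      vertex 6.0 22.4 12.0
    endloop
  endfacet
  facet normal 0.0000 1.0000 0.0000
    outer loop
      vertex 18.0 22.4 0.0
      vertex 6.0 22.4 12.0
      vertex 18.0 22.4 12.0
    endloop
  endfacet
  facet normal -0.8662 0.4997 0.0000
    outer loop
      vertex 6.0 22.4 0.0
      vertex 0.0 12.0 0.0
      vertex 0.0 12.0 12.0
    endloop
  endfacet
  facet normal -0.8662 0.4997 0.0000
    outer loop
      vertex 6.0 22.4 0.0
      vertex 0.0 12.0 12.0
      vertex 6.0 22.4 12.0
    endloop
  endfacet
  facet normal -0.8662 -0.4997 0.0000
    outer loop
      vertex 0.0 12.0 0.0
      vertex 6.0 1.6 0.0
      vertex 6.0 1.6 12.0
    endloop
  endfacet
  facet normal -0.8662 -0.4997 0.0000
    outer loop
      vertex 0.0 12.0 0.0
      vertex 6.0 1.6 12.0
      vertex 0.0 12.0 12.0
    endloop
  endfacet
  facet normal 0.0000 -1.0000 0.0000
    outer loop
      vertex 6.0 1.6 0.0
      vertex 18.0 1.6 0.0
      vertex 18.0 1.6 12.0
    endloop
  endfacet
  facet normal 0.0000 -1.0000 0.0000
    outer loop
      vertex 6.0 1.6 0.0
      vertex 18.0 1.6 12.0
      vertex 6.0 1.6 12.0
    endloop
  endfacet
  facet normal 0.8662 -0.4997 0.0000
    outer loop
      vertex 18.0 1.6 0.0
      vertex 24.0 12.0 0.0
      vertex 24.0 12.0 12.0
    endloop
  endfacet
  facet normal 0.8662 -0.4997 0.0000
    outer loop
      vertex 18.0 1.6 0.0
      vertex 24.0 12.0 12.0
      vertex 18.0 1.6 12.0
    endloop
  endfacet
endsolid part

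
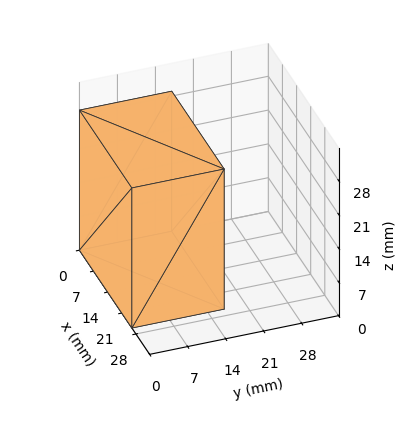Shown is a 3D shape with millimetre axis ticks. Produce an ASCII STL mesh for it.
Reading the render: the shape is a rectangular box, roughly 26 × 17 mm footprint and 29 mm tall (dimensions read to the nearest mm from the axis ticks). For the STL, each face is triangulated and given an outward normal.

solid part
  facet normal 0.0000 0.0000 -1.0000
    outer loop
      vertex 26.00 17.00 0.00
      vertex 26.00 0.00 0.00
      vertex 0.00 0.00 0.00
    endloop
  endfacet
  facet normal 0.0000 0.0000 -1.0000
    outer loop
      vertex 0.00 17.00 0.00
      vertex 26.00 17.00 0.00
      vertex 0.00 0.00 0.00
    endloop
  endfacet
  facet normal 0.0000 0.0000 1.0000
    outer loop
      vertex 0.00 0.00 29.00
      vertex 26.00 0.00 29.00
      vertex 26.00 17.00 29.00
    endloop
  endfacet
  facet normal 0.0000 0.0000 1.0000
    outer loop
      vertex 0.00 0.00 29.00
      vertex 26.00 17.00 29.00
      vertex 0.00 17.00 29.00
    endloop
  endfacet
  facet normal 0.0000 -1.0000 0.0000
    outer loop
      vertex 0.00 0.00 0.00
      vertex 26.00 0.00 0.00
      vertex 26.00 0.00 29.00
    endloop
  endfacet
  facet normal 0.0000 -1.0000 0.0000
    outer loop
      vertex 0.00 0.00 0.00
      vertex 26.00 0.00 29.00
      vertex 0.00 0.00 29.00
    endloop
  endfacet
  facet normal 0.0000 1.0000 0.0000
    outer loop
      vertex 26.00 17.00 29.00
      vertex 26.00 17.00 0.00
      vertex 0.00 17.00 0.00
    endloop
  endfacet
  facet normal 0.0000 1.0000 0.0000
    outer loop
      vertex 0.00 17.00 29.00
      vertex 26.00 17.00 29.00
      vertex 0.00 17.00 0.00
    endloop
  endfacet
  facet normal -1.0000 0.0000 0.0000
    outer loop
      vertex 0.00 17.00 29.00
      vertex 0.00 17.00 0.00
      vertex 0.00 0.00 0.00
    endloop
  endfacet
  facet normal -1.0000 0.0000 0.0000
    outer loop
      vertex 0.00 0.00 29.00
      vertex 0.00 17.00 29.00
      vertex 0.00 0.00 0.00
    endloop
  endfacet
  facet normal 1.0000 0.0000 0.0000
    outer loop
      vertex 26.00 0.00 0.00
      vertex 26.00 17.00 0.00
      vertex 26.00 17.00 29.00
    endloop
  endfacet
  facet normal 1.0000 0.0000 0.0000
    outer loop
      vertex 26.00 0.00 0.00
      vertex 26.00 17.00 29.00
      vertex 26.00 0.00 29.00
    endloop
  endfacet
endsolid part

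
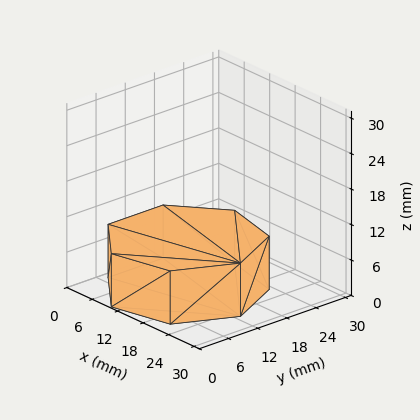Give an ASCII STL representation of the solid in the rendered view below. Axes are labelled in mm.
Reading the render: the shape is a regular 7-sided prism (a cylinder approximated with 7 flat sides), circumscribed radius ≈ 13 mm, height ≈ 9 mm (dimensions read to the nearest mm from the axis ticks). For the STL, each face is triangulated and given an outward normal.

solid part
  facet normal 0.0000 0.0000 -1.0000
    outer loop
      vertex 10.11 25.67 0.00
      vertex 21.11 23.16 0.00
      vertex 26.00 13.00 0.00
    endloop
  endfacet
  facet normal 0.0000 0.0000 -1.0000
    outer loop
      vertex 1.29 18.64 0.00
      vertex 10.11 25.67 0.00
      vertex 26.00 13.00 0.00
    endloop
  endfacet
  facet normal 0.0000 0.0000 -1.0000
    outer loop
      vertex 1.29 7.36 0.00
      vertex 1.29 18.64 0.00
      vertex 26.00 13.00 0.00
    endloop
  endfacet
  facet normal 0.0000 0.0000 -1.0000
    outer loop
      vertex 10.11 0.33 0.00
      vertex 1.29 7.36 0.00
      vertex 26.00 13.00 0.00
    endloop
  endfacet
  facet normal 0.0000 0.0000 -1.0000
    outer loop
      vertex 21.11 2.84 0.00
      vertex 10.11 0.33 0.00
      vertex 26.00 13.00 0.00
    endloop
  endfacet
  facet normal 0.0000 0.0000 1.0000
    outer loop
      vertex 26.00 13.00 9.00
      vertex 21.11 23.16 9.00
      vertex 10.11 25.67 9.00
    endloop
  endfacet
  facet normal 0.0000 0.0000 1.0000
    outer loop
      vertex 26.00 13.00 9.00
      vertex 10.11 25.67 9.00
      vertex 1.29 18.64 9.00
    endloop
  endfacet
  facet normal 0.0000 0.0000 1.0000
    outer loop
      vertex 26.00 13.00 9.00
      vertex 1.29 18.64 9.00
      vertex 1.29 7.36 9.00
    endloop
  endfacet
  facet normal 0.0000 0.0000 1.0000
    outer loop
      vertex 26.00 13.00 9.00
      vertex 1.29 7.36 9.00
      vertex 10.11 0.33 9.00
    endloop
  endfacet
  facet normal 0.0000 0.0000 1.0000
    outer loop
      vertex 26.00 13.00 9.00
      vertex 10.11 0.33 9.00
      vertex 21.11 2.84 9.00
    endloop
  endfacet
  facet normal 0.9011 0.4337 0.0000
    outer loop
      vertex 26.00 13.00 0.00
      vertex 21.11 23.16 0.00
      vertex 21.11 23.16 9.00
    endloop
  endfacet
  facet normal 0.9011 0.4337 0.0000
    outer loop
      vertex 26.00 13.00 0.00
      vertex 21.11 23.16 9.00
      vertex 26.00 13.00 9.00
    endloop
  endfacet
  facet normal 0.2225 0.9749 0.0000
    outer loop
      vertex 21.11 23.16 0.00
      vertex 10.11 25.67 0.00
      vertex 10.11 25.67 9.00
    endloop
  endfacet
  facet normal 0.2225 0.9749 0.0000
    outer loop
      vertex 21.11 23.16 0.00
      vertex 10.11 25.67 9.00
      vertex 21.11 23.16 9.00
    endloop
  endfacet
  facet normal -0.6233 0.7820 0.0000
    outer loop
      vertex 10.11 25.67 0.00
      vertex 1.29 18.64 0.00
      vertex 1.29 18.64 9.00
    endloop
  endfacet
  facet normal -0.6233 0.7820 0.0000
    outer loop
      vertex 10.11 25.67 0.00
      vertex 1.29 18.64 9.00
      vertex 10.11 25.67 9.00
    endloop
  endfacet
  facet normal -1.0000 0.0000 0.0000
    outer loop
      vertex 1.29 18.64 0.00
      vertex 1.29 7.36 0.00
      vertex 1.29 7.36 9.00
    endloop
  endfacet
  facet normal -1.0000 0.0000 0.0000
    outer loop
      vertex 1.29 18.64 0.00
      vertex 1.29 7.36 9.00
      vertex 1.29 18.64 9.00
    endloop
  endfacet
  facet normal -0.6233 -0.7820 0.0000
    outer loop
      vertex 1.29 7.36 0.00
      vertex 10.11 0.33 0.00
      vertex 10.11 0.33 9.00
    endloop
  endfacet
  facet normal -0.6233 -0.7820 0.0000
    outer loop
      vertex 1.29 7.36 0.00
      vertex 10.11 0.33 9.00
      vertex 1.29 7.36 9.00
    endloop
  endfacet
  facet normal 0.2225 -0.9749 0.0000
    outer loop
      vertex 10.11 0.33 0.00
      vertex 21.11 2.84 0.00
      vertex 21.11 2.84 9.00
    endloop
  endfacet
  facet normal 0.2225 -0.9749 0.0000
    outer loop
      vertex 10.11 0.33 0.00
      vertex 21.11 2.84 9.00
      vertex 10.11 0.33 9.00
    endloop
  endfacet
  facet normal 0.9011 -0.4337 0.0000
    outer loop
      vertex 21.11 2.84 0.00
      vertex 26.00 13.00 0.00
      vertex 26.00 13.00 9.00
    endloop
  endfacet
  facet normal 0.9011 -0.4337 0.0000
    outer loop
      vertex 21.11 2.84 0.00
      vertex 26.00 13.00 9.00
      vertex 21.11 2.84 9.00
    endloop
  endfacet
endsolid part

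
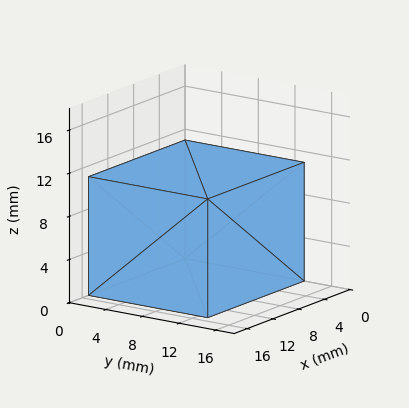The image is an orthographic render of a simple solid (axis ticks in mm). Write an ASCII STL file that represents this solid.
Reading the render: the shape is a rectangular box, roughly 15 × 13 mm footprint and 11 mm tall (dimensions read to the nearest mm from the axis ticks). For the STL, each face is triangulated and given an outward normal.

solid part
  facet normal 0.0000 0.0000 -1.0000
    outer loop
      vertex 15.000 13.000 0.000
      vertex 15.000 0.000 0.000
      vertex 0.000 0.000 0.000
    endloop
  endfacet
  facet normal 0.0000 0.0000 -1.0000
    outer loop
      vertex 0.000 13.000 0.000
      vertex 15.000 13.000 0.000
      vertex 0.000 0.000 0.000
    endloop
  endfacet
  facet normal 0.0000 0.0000 1.0000
    outer loop
      vertex 0.000 0.000 11.000
      vertex 15.000 0.000 11.000
      vertex 15.000 13.000 11.000
    endloop
  endfacet
  facet normal 0.0000 0.0000 1.0000
    outer loop
      vertex 0.000 0.000 11.000
      vertex 15.000 13.000 11.000
      vertex 0.000 13.000 11.000
    endloop
  endfacet
  facet normal 0.0000 -1.0000 0.0000
    outer loop
      vertex 0.000 0.000 0.000
      vertex 15.000 0.000 0.000
      vertex 15.000 0.000 11.000
    endloop
  endfacet
  facet normal 0.0000 -1.0000 0.0000
    outer loop
      vertex 0.000 0.000 0.000
      vertex 15.000 0.000 11.000
      vertex 0.000 0.000 11.000
    endloop
  endfacet
  facet normal 0.0000 1.0000 0.0000
    outer loop
      vertex 15.000 13.000 11.000
      vertex 15.000 13.000 0.000
      vertex 0.000 13.000 0.000
    endloop
  endfacet
  facet normal 0.0000 1.0000 0.0000
    outer loop
      vertex 0.000 13.000 11.000
      vertex 15.000 13.000 11.000
      vertex 0.000 13.000 0.000
    endloop
  endfacet
  facet normal -1.0000 0.0000 0.0000
    outer loop
      vertex 0.000 13.000 11.000
      vertex 0.000 13.000 0.000
      vertex 0.000 0.000 0.000
    endloop
  endfacet
  facet normal -1.0000 0.0000 0.0000
    outer loop
      vertex 0.000 0.000 11.000
      vertex 0.000 13.000 11.000
      vertex 0.000 0.000 0.000
    endloop
  endfacet
  facet normal 1.0000 0.0000 0.0000
    outer loop
      vertex 15.000 0.000 0.000
      vertex 15.000 13.000 0.000
      vertex 15.000 13.000 11.000
    endloop
  endfacet
  facet normal 1.0000 0.0000 0.0000
    outer loop
      vertex 15.000 0.000 0.000
      vertex 15.000 13.000 11.000
      vertex 15.000 0.000 11.000
    endloop
  endfacet
endsolid part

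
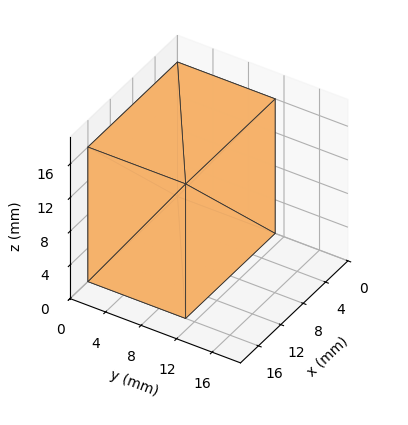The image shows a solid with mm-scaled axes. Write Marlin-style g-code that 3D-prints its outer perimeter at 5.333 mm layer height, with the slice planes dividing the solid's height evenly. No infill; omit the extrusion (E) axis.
Reading the render: the shape is a rectangular box, roughly 16 × 11 mm footprint and 16 mm tall (dimensions read to the nearest mm from the axis ticks). For the g-code, the solid's height is divided into equal slices at the stated Δz and each level perimeter traced with G1 moves after a G0 lift.

; perimeter-only toolpath
G21 ; units = mm
G90 ; absolute positioning
G28 ; home
; layer 1
G0 Z5.333
G0 X0.000 Y0.000
G1 X16.000 Y0.000
G1 X16.000 Y11.000
G1 X0.000 Y11.000
G1 X0.000 Y0.000
; layer 2
G0 Z10.667
G0 X0.000 Y0.000
G1 X16.000 Y0.000
G1 X16.000 Y11.000
G1 X0.000 Y11.000
G1 X0.000 Y0.000
; layer 3
G0 Z16.000
G0 X0.000 Y0.000
G1 X16.000 Y0.000
G1 X16.000 Y11.000
G1 X0.000 Y11.000
G1 X0.000 Y0.000
M2 ; end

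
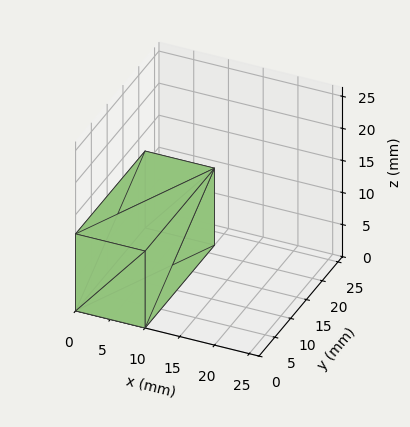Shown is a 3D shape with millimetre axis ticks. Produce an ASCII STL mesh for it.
Reading the render: the shape is a rectangular box, roughly 10 × 22 mm footprint and 12 mm tall (dimensions read to the nearest mm from the axis ticks). For the STL, each face is triangulated and given an outward normal.

solid part
  facet normal 0.0000 0.0000 -1.0000
    outer loop
      vertex 10.00 22.00 0.00
      vertex 10.00 0.00 0.00
      vertex 0.00 0.00 0.00
    endloop
  endfacet
  facet normal 0.0000 0.0000 -1.0000
    outer loop
      vertex 0.00 22.00 0.00
      vertex 10.00 22.00 0.00
      vertex 0.00 0.00 0.00
    endloop
  endfacet
  facet normal 0.0000 0.0000 1.0000
    outer loop
      vertex 0.00 0.00 12.00
      vertex 10.00 0.00 12.00
      vertex 10.00 22.00 12.00
    endloop
  endfacet
  facet normal 0.0000 0.0000 1.0000
    outer loop
      vertex 0.00 0.00 12.00
      vertex 10.00 22.00 12.00
      vertex 0.00 22.00 12.00
    endloop
  endfacet
  facet normal 0.0000 -1.0000 0.0000
    outer loop
      vertex 0.00 0.00 0.00
      vertex 10.00 0.00 0.00
      vertex 10.00 0.00 12.00
    endloop
  endfacet
  facet normal 0.0000 -1.0000 0.0000
    outer loop
      vertex 0.00 0.00 0.00
      vertex 10.00 0.00 12.00
      vertex 0.00 0.00 12.00
    endloop
  endfacet
  facet normal 0.0000 1.0000 0.0000
    outer loop
      vertex 10.00 22.00 12.00
      vertex 10.00 22.00 0.00
      vertex 0.00 22.00 0.00
    endloop
  endfacet
  facet normal 0.0000 1.0000 0.0000
    outer loop
      vertex 0.00 22.00 12.00
      vertex 10.00 22.00 12.00
      vertex 0.00 22.00 0.00
    endloop
  endfacet
  facet normal -1.0000 0.0000 0.0000
    outer loop
      vertex 0.00 22.00 12.00
      vertex 0.00 22.00 0.00
      vertex 0.00 0.00 0.00
    endloop
  endfacet
  facet normal -1.0000 0.0000 0.0000
    outer loop
      vertex 0.00 0.00 12.00
      vertex 0.00 22.00 12.00
      vertex 0.00 0.00 0.00
    endloop
  endfacet
  facet normal 1.0000 0.0000 0.0000
    outer loop
      vertex 10.00 0.00 0.00
      vertex 10.00 22.00 0.00
      vertex 10.00 22.00 12.00
    endloop
  endfacet
  facet normal 1.0000 0.0000 0.0000
    outer loop
      vertex 10.00 0.00 0.00
      vertex 10.00 22.00 12.00
      vertex 10.00 0.00 12.00
    endloop
  endfacet
endsolid part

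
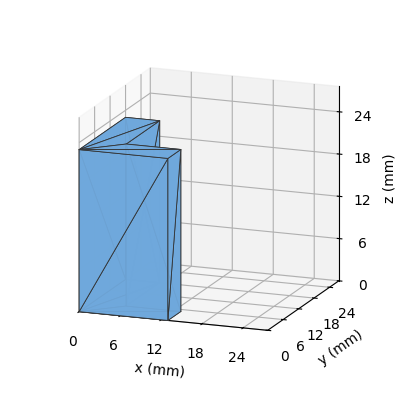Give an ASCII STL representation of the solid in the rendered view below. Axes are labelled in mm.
Reading the render: the shape is an L-shaped prism: outer 13 × 18 mm, arm thicknesses ≈ 5 mm (horizontal) and 5 mm (vertical), extruded 23 mm in z (dimensions read to the nearest mm from the axis ticks). For the STL, each face is triangulated and given an outward normal.

solid part
  facet normal 0.0000 0.0000 -1.0000
    outer loop
      vertex 13.000 5.000 0.000
      vertex 13.000 0.000 0.000
      vertex 0.000 0.000 0.000
    endloop
  endfacet
  facet normal 0.0000 0.0000 -1.0000
    outer loop
      vertex 5.000 5.000 0.000
      vertex 13.000 5.000 0.000
      vertex 0.000 0.000 0.000
    endloop
  endfacet
  facet normal 0.0000 0.0000 -1.0000
    outer loop
      vertex 5.000 18.000 0.000
      vertex 5.000 5.000 0.000
      vertex 0.000 0.000 0.000
    endloop
  endfacet
  facet normal 0.0000 0.0000 -1.0000
    outer loop
      vertex 0.000 18.000 0.000
      vertex 5.000 18.000 0.000
      vertex 0.000 0.000 0.000
    endloop
  endfacet
  facet normal 0.0000 0.0000 1.0000
    outer loop
      vertex 0.000 0.000 23.000
      vertex 13.000 0.000 23.000
      vertex 13.000 5.000 23.000
    endloop
  endfacet
  facet normal 0.0000 0.0000 1.0000
    outer loop
      vertex 0.000 0.000 23.000
      vertex 13.000 5.000 23.000
      vertex 5.000 5.000 23.000
    endloop
  endfacet
  facet normal 0.0000 0.0000 1.0000
    outer loop
      vertex 0.000 0.000 23.000
      vertex 5.000 5.000 23.000
      vertex 5.000 18.000 23.000
    endloop
  endfacet
  facet normal 0.0000 0.0000 1.0000
    outer loop
      vertex 0.000 0.000 23.000
      vertex 5.000 18.000 23.000
      vertex 0.000 18.000 23.000
    endloop
  endfacet
  facet normal 0.0000 -1.0000 0.0000
    outer loop
      vertex 0.000 0.000 0.000
      vertex 13.000 0.000 0.000
      vertex 13.000 0.000 23.000
    endloop
  endfacet
  facet normal 0.0000 -1.0000 0.0000
    outer loop
      vertex 0.000 0.000 0.000
      vertex 13.000 0.000 23.000
      vertex 0.000 0.000 23.000
    endloop
  endfacet
  facet normal 1.0000 0.0000 0.0000
    outer loop
      vertex 13.000 0.000 0.000
      vertex 13.000 5.000 0.000
      vertex 13.000 5.000 23.000
    endloop
  endfacet
  facet normal 1.0000 0.0000 0.0000
    outer loop
      vertex 13.000 0.000 0.000
      vertex 13.000 5.000 23.000
      vertex 13.000 0.000 23.000
    endloop
  endfacet
  facet normal 0.0000 1.0000 0.0000
    outer loop
      vertex 13.000 5.000 0.000
      vertex 5.000 5.000 0.000
      vertex 5.000 5.000 23.000
    endloop
  endfacet
  facet normal 0.0000 1.0000 0.0000
    outer loop
      vertex 13.000 5.000 0.000
      vertex 5.000 5.000 23.000
      vertex 13.000 5.000 23.000
    endloop
  endfacet
  facet normal 1.0000 0.0000 0.0000
    outer loop
      vertex 5.000 5.000 0.000
      vertex 5.000 18.000 0.000
      vertex 5.000 18.000 23.000
    endloop
  endfacet
  facet normal 1.0000 0.0000 0.0000
    outer loop
      vertex 5.000 5.000 0.000
      vertex 5.000 18.000 23.000
      vertex 5.000 5.000 23.000
    endloop
  endfacet
  facet normal 0.0000 1.0000 0.0000
    outer loop
      vertex 5.000 18.000 0.000
      vertex 0.000 18.000 0.000
      vertex 0.000 18.000 23.000
    endloop
  endfacet
  facet normal 0.0000 1.0000 0.0000
    outer loop
      vertex 5.000 18.000 0.000
      vertex 0.000 18.000 23.000
      vertex 5.000 18.000 23.000
    endloop
  endfacet
  facet normal -1.0000 0.0000 0.0000
    outer loop
      vertex 0.000 18.000 0.000
      vertex 0.000 0.000 0.000
      vertex 0.000 0.000 23.000
    endloop
  endfacet
  facet normal -1.0000 0.0000 0.0000
    outer loop
      vertex 0.000 18.000 0.000
      vertex 0.000 0.000 23.000
      vertex 0.000 18.000 23.000
    endloop
  endfacet
endsolid part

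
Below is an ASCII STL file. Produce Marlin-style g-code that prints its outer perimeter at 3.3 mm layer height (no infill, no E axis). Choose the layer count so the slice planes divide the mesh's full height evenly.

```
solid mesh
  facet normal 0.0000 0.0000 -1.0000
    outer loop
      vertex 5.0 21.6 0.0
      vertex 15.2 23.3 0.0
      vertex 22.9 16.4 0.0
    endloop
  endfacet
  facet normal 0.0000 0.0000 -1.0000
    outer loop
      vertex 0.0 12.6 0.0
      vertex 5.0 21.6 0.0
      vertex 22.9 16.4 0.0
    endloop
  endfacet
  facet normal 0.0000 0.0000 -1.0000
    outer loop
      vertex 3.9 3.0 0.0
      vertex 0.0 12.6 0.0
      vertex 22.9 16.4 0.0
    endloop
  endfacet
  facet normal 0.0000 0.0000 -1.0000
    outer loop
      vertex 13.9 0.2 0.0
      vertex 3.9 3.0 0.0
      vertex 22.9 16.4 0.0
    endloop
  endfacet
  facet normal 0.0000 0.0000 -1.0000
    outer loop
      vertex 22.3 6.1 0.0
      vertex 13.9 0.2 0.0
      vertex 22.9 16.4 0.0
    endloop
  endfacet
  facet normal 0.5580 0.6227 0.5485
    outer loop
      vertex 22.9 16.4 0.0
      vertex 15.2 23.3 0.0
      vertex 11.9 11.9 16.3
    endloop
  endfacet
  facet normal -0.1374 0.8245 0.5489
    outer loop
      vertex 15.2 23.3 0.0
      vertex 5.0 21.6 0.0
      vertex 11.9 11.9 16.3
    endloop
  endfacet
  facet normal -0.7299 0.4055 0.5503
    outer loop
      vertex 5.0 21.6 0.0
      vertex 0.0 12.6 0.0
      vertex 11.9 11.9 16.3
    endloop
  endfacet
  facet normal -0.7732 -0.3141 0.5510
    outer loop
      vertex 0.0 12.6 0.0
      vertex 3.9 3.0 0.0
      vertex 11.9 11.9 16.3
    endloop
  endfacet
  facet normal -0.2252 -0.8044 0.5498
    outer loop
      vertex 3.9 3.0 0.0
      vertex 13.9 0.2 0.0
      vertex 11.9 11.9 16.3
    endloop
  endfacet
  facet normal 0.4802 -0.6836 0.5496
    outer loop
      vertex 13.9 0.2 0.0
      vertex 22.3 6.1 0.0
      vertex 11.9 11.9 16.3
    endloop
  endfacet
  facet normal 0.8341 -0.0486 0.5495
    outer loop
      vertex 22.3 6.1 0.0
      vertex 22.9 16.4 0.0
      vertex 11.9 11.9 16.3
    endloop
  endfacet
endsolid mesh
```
; perimeter-only toolpath
G21 ; units = mm
G90 ; absolute positioning
G28 ; home
; layer 1
G0 Z3.3
G0 X20.7 Y15.5
G1 X14.5 Y21.0
G1 X6.4 Y19.7
G1 X2.4 Y12.5
G1 X5.5 Y4.8
G1 X13.5 Y2.5
G1 X20.2 Y7.3
G1 X20.7 Y15.5
; layer 2
G0 Z6.5
G0 X18.5 Y14.6
G1 X13.9 Y18.7
G1 X7.8 Y17.7
G1 X4.8 Y12.3
G1 X7.1 Y6.6
G1 X13.1 Y4.9
G1 X18.1 Y8.4
G1 X18.5 Y14.6
; layer 3
G0 Z9.8
G0 X16.3 Y13.7
G1 X13.2 Y16.5
G1 X9.1 Y15.8
G1 X7.1 Y12.2
G1 X8.7 Y8.3
G1 X12.7 Y7.2
G1 X16.1 Y9.6
G1 X16.3 Y13.7
; layer 4
G0 Z13.0
G0 X14.1 Y12.8
G1 X12.6 Y14.2
G1 X10.5 Y13.8
G1 X9.5 Y12.0
G1 X10.3 Y10.1
G1 X12.3 Y9.6
G1 X14.0 Y10.7
G1 X14.1 Y12.8
M2 ; end

The solid is a regular 7-sided pyramid, base circumscribed radius ≈ 11.9 mm, apex at z ≈ 16.3 mm. Slicing at Δz = 3.3 mm — 5 equal slices spanning the solid's height, so layer i sits at z = i·h/5 — gives 4 non-empty perimeters. Each is a 7-segment closed polygon; G0 lifts to the layer z and rapids to the start vertex, then G1 traces the edges. The cross-section shrinks linearly with z (the slice at the apex is degenerate and omitted).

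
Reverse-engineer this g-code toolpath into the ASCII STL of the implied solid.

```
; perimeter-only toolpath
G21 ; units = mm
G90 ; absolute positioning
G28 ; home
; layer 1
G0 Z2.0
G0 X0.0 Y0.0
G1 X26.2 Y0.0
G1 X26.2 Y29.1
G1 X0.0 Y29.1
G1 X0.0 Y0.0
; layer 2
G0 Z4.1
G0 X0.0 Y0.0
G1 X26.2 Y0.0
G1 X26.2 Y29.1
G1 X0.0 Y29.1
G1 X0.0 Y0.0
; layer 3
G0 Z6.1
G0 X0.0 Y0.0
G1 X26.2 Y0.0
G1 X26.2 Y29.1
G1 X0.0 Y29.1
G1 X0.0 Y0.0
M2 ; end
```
solid part
  facet normal 0.0000 0.0000 -1.0000
    outer loop
      vertex 26.2 29.1 0.0
      vertex 26.2 0.0 0.0
      vertex 0.0 0.0 0.0
    endloop
  endfacet
  facet normal 0.0000 0.0000 -1.0000
    outer loop
      vertex 0.0 29.1 0.0
      vertex 26.2 29.1 0.0
      vertex 0.0 0.0 0.0
    endloop
  endfacet
  facet normal 0.0000 0.0000 1.0000
    outer loop
      vertex 0.0 0.0 6.1
      vertex 26.2 0.0 6.1
      vertex 26.2 29.1 6.1
    endloop
  endfacet
  facet normal 0.0000 0.0000 1.0000
    outer loop
      vertex 0.0 0.0 6.1
      vertex 26.2 29.1 6.1
      vertex 0.0 29.1 6.1
    endloop
  endfacet
  facet normal 0.0000 -1.0000 0.0000
    outer loop
      vertex 0.0 0.0 0.0
      vertex 26.2 0.0 0.0
      vertex 26.2 0.0 6.1
    endloop
  endfacet
  facet normal 0.0000 -1.0000 0.0000
    outer loop
      vertex 0.0 0.0 0.0
      vertex 26.2 0.0 6.1
      vertex 0.0 0.0 6.1
    endloop
  endfacet
  facet normal 0.0000 1.0000 0.0000
    outer loop
      vertex 26.2 29.1 6.1
      vertex 26.2 29.1 0.0
      vertex 0.0 29.1 0.0
    endloop
  endfacet
  facet normal 0.0000 1.0000 0.0000
    outer loop
      vertex 0.0 29.1 6.1
      vertex 26.2 29.1 6.1
      vertex 0.0 29.1 0.0
    endloop
  endfacet
  facet normal -1.0000 0.0000 0.0000
    outer loop
      vertex 0.0 29.1 6.1
      vertex 0.0 29.1 0.0
      vertex 0.0 0.0 0.0
    endloop
  endfacet
  facet normal -1.0000 0.0000 0.0000
    outer loop
      vertex 0.0 0.0 6.1
      vertex 0.0 29.1 6.1
      vertex 0.0 0.0 0.0
    endloop
  endfacet
  facet normal 1.0000 0.0000 0.0000
    outer loop
      vertex 26.2 0.0 0.0
      vertex 26.2 29.1 0.0
      vertex 26.2 29.1 6.1
    endloop
  endfacet
  facet normal 1.0000 0.0000 0.0000
    outer loop
      vertex 26.2 0.0 0.0
      vertex 26.2 29.1 6.1
      vertex 26.2 0.0 6.1
    endloop
  endfacet
endsolid part

The G0 Z moves step by Δz≈2.0 mm. Every layer's G1 loop is the same polygon, so the solid is a straight extrusion of it from z=0 to z≈6.1. Closing with flat bottom and top caps and triangulating gives 12 facets — a rectangular box, roughly 26.2 × 29.1 mm footprint and 6.1 mm tall.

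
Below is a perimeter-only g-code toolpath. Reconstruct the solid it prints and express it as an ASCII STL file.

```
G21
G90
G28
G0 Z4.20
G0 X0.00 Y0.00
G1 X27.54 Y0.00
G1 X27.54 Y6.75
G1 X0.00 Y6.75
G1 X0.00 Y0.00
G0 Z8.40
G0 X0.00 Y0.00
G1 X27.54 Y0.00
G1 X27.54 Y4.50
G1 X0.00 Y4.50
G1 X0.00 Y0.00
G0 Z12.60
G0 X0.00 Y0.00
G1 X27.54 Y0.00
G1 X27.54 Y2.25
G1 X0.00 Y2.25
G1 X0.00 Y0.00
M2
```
solid part
  facet normal 0.0000 0.0000 -1.0000
    outer loop
      vertex 27.54 9.00 0.00
      vertex 27.54 0.00 0.00
      vertex 0.00 0.00 0.00
    endloop
  endfacet
  facet normal 0.0000 0.0000 -1.0000
    outer loop
      vertex 0.00 9.00 0.00
      vertex 27.54 9.00 0.00
      vertex 0.00 0.00 0.00
    endloop
  endfacet
  facet normal 0.0000 -1.0000 0.0000
    outer loop
      vertex 0.00 0.00 0.00
      vertex 27.54 0.00 0.00
      vertex 27.54 0.00 16.80
    endloop
  endfacet
  facet normal 0.0000 -1.0000 0.0000
    outer loop
      vertex 0.00 0.00 0.00
      vertex 27.54 0.00 16.80
      vertex 0.00 0.00 16.80
    endloop
  endfacet
  facet normal 0.0000 0.8815 0.4722
    outer loop
      vertex 0.00 0.00 16.80
      vertex 27.54 0.00 16.80
      vertex 27.54 9.00 0.00
    endloop
  endfacet
  facet normal 0.0000 0.8815 0.4722
    outer loop
      vertex 0.00 0.00 16.80
      vertex 27.54 9.00 0.00
      vertex 0.00 9.00 0.00
    endloop
  endfacet
  facet normal -1.0000 0.0000 0.0000
    outer loop
      vertex 0.00 0.00 16.80
      vertex 0.00 9.00 0.00
      vertex 0.00 0.00 0.00
    endloop
  endfacet
  facet normal 1.0000 0.0000 0.0000
    outer loop
      vertex 27.54 0.00 0.00
      vertex 27.54 9.00 0.00
      vertex 27.54 0.00 16.80
    endloop
  endfacet
endsolid part

The G0 Z moves step by Δz≈4.20 mm. The G1 loops shrink linearly with z, so the solid tapers from its base footprint up to z≈16.8. Closing with a flat bottom cap and the tapered top and triangulating gives 8 facets — a wedge (ramp): 27.5 × 9 mm base, rising to 16.8 mm along the y=0 edge and sloping linearly to z=0 at y=9.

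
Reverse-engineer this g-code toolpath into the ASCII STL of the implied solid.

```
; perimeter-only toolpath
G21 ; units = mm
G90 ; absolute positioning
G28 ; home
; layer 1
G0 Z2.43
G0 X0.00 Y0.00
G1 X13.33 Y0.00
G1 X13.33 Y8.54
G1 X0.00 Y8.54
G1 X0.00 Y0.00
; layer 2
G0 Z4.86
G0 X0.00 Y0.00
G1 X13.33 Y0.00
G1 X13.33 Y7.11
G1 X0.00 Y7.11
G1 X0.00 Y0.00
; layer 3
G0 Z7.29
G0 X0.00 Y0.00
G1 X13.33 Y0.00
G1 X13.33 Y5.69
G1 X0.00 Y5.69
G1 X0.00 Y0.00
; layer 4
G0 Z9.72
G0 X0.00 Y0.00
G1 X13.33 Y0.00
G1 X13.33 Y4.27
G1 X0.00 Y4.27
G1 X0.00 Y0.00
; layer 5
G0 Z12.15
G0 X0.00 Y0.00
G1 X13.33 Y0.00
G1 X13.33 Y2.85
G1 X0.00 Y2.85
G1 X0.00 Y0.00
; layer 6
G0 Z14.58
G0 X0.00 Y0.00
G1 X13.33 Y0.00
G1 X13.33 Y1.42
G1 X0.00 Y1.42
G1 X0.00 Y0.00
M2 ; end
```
solid part
  facet normal 0.0000 0.0000 -1.0000
    outer loop
      vertex 13.33 9.96 0.00
      vertex 13.33 0.00 0.00
      vertex 0.00 0.00 0.00
    endloop
  endfacet
  facet normal 0.0000 0.0000 -1.0000
    outer loop
      vertex 0.00 9.96 0.00
      vertex 13.33 9.96 0.00
      vertex 0.00 0.00 0.00
    endloop
  endfacet
  facet normal 0.0000 -1.0000 0.0000
    outer loop
      vertex 0.00 0.00 0.00
      vertex 13.33 0.00 0.00
      vertex 13.33 0.00 17.01
    endloop
  endfacet
  facet normal 0.0000 -1.0000 0.0000
    outer loop
      vertex 0.00 0.00 0.00
      vertex 13.33 0.00 17.01
      vertex 0.00 0.00 17.01
    endloop
  endfacet
  facet normal 0.0000 0.8629 0.5053
    outer loop
      vertex 0.00 0.00 17.01
      vertex 13.33 0.00 17.01
      vertex 13.33 9.96 0.00
    endloop
  endfacet
  facet normal 0.0000 0.8629 0.5053
    outer loop
      vertex 0.00 0.00 17.01
      vertex 13.33 9.96 0.00
      vertex 0.00 9.96 0.00
    endloop
  endfacet
  facet normal -1.0000 0.0000 0.0000
    outer loop
      vertex 0.00 0.00 17.01
      vertex 0.00 9.96 0.00
      vertex 0.00 0.00 0.00
    endloop
  endfacet
  facet normal 1.0000 0.0000 0.0000
    outer loop
      vertex 13.33 0.00 0.00
      vertex 13.33 9.96 0.00
      vertex 13.33 0.00 17.01
    endloop
  endfacet
endsolid part

The G0 Z moves step by Δz≈2.43 mm. The G1 loops shrink linearly with z, so the solid tapers from its base footprint up to z≈17. Closing with a flat bottom cap and the tapered top and triangulating gives 8 facets — a wedge (ramp): 13.3 × 9.96 mm base, rising to 17 mm along the y=0 edge and sloping linearly to z=0 at y=9.96.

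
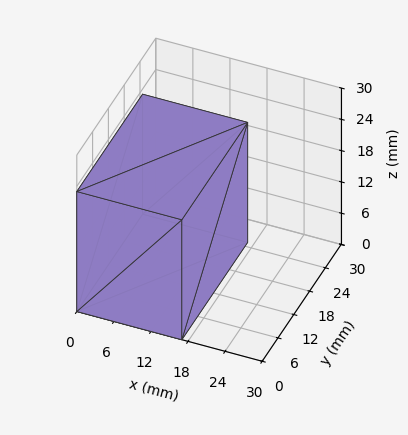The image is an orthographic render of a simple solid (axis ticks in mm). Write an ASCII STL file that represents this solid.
Reading the render: the shape is a rectangular box, roughly 17 × 25 mm footprint and 23 mm tall (dimensions read to the nearest mm from the axis ticks). For the STL, each face is triangulated and given an outward normal.

solid part
  facet normal 0.0000 0.0000 -1.0000
    outer loop
      vertex 17.00 25.00 0.00
      vertex 17.00 0.00 0.00
      vertex 0.00 0.00 0.00
    endloop
  endfacet
  facet normal 0.0000 0.0000 -1.0000
    outer loop
      vertex 0.00 25.00 0.00
      vertex 17.00 25.00 0.00
      vertex 0.00 0.00 0.00
    endloop
  endfacet
  facet normal 0.0000 0.0000 1.0000
    outer loop
      vertex 0.00 0.00 23.00
      vertex 17.00 0.00 23.00
      vertex 17.00 25.00 23.00
    endloop
  endfacet
  facet normal 0.0000 0.0000 1.0000
    outer loop
      vertex 0.00 0.00 23.00
      vertex 17.00 25.00 23.00
      vertex 0.00 25.00 23.00
    endloop
  endfacet
  facet normal 0.0000 -1.0000 0.0000
    outer loop
      vertex 0.00 0.00 0.00
      vertex 17.00 0.00 0.00
      vertex 17.00 0.00 23.00
    endloop
  endfacet
  facet normal 0.0000 -1.0000 0.0000
    outer loop
      vertex 0.00 0.00 0.00
      vertex 17.00 0.00 23.00
      vertex 0.00 0.00 23.00
    endloop
  endfacet
  facet normal 0.0000 1.0000 0.0000
    outer loop
      vertex 17.00 25.00 23.00
      vertex 17.00 25.00 0.00
      vertex 0.00 25.00 0.00
    endloop
  endfacet
  facet normal 0.0000 1.0000 0.0000
    outer loop
      vertex 0.00 25.00 23.00
      vertex 17.00 25.00 23.00
      vertex 0.00 25.00 0.00
    endloop
  endfacet
  facet normal -1.0000 0.0000 0.0000
    outer loop
      vertex 0.00 25.00 23.00
      vertex 0.00 25.00 0.00
      vertex 0.00 0.00 0.00
    endloop
  endfacet
  facet normal -1.0000 0.0000 0.0000
    outer loop
      vertex 0.00 0.00 23.00
      vertex 0.00 25.00 23.00
      vertex 0.00 0.00 0.00
    endloop
  endfacet
  facet normal 1.0000 0.0000 0.0000
    outer loop
      vertex 17.00 0.00 0.00
      vertex 17.00 25.00 0.00
      vertex 17.00 25.00 23.00
    endloop
  endfacet
  facet normal 1.0000 0.0000 0.0000
    outer loop
      vertex 17.00 0.00 0.00
      vertex 17.00 25.00 23.00
      vertex 17.00 0.00 23.00
    endloop
  endfacet
endsolid part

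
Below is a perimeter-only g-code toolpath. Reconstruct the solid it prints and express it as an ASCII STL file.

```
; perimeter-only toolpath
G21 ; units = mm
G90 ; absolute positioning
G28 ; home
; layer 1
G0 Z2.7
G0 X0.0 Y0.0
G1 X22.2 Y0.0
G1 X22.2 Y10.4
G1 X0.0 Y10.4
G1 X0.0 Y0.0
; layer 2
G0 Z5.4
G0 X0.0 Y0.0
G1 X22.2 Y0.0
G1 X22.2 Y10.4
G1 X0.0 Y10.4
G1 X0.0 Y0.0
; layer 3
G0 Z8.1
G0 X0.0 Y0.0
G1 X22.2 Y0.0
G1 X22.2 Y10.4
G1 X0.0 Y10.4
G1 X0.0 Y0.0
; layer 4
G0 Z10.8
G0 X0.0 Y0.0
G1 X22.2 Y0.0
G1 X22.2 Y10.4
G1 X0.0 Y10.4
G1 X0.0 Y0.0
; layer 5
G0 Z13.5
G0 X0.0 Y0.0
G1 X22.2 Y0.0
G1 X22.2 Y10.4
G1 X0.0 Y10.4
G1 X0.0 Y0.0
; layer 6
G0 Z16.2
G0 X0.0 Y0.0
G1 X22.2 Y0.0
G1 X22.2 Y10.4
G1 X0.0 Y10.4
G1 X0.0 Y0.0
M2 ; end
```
solid part
  facet normal 0.0000 0.0000 -1.0000
    outer loop
      vertex 22.2 10.4 0.0
      vertex 22.2 0.0 0.0
      vertex 0.0 0.0 0.0
    endloop
  endfacet
  facet normal 0.0000 0.0000 -1.0000
    outer loop
      vertex 0.0 10.4 0.0
      vertex 22.2 10.4 0.0
      vertex 0.0 0.0 0.0
    endloop
  endfacet
  facet normal 0.0000 0.0000 1.0000
    outer loop
      vertex 0.0 0.0 16.2
      vertex 22.2 0.0 16.2
      vertex 22.2 10.4 16.2
    endloop
  endfacet
  facet normal 0.0000 0.0000 1.0000
    outer loop
      vertex 0.0 0.0 16.2
      vertex 22.2 10.4 16.2
      vertex 0.0 10.4 16.2
    endloop
  endfacet
  facet normal 0.0000 -1.0000 0.0000
    outer loop
      vertex 0.0 0.0 0.0
      vertex 22.2 0.0 0.0
      vertex 22.2 0.0 16.2
    endloop
  endfacet
  facet normal 0.0000 -1.0000 0.0000
    outer loop
      vertex 0.0 0.0 0.0
      vertex 22.2 0.0 16.2
      vertex 0.0 0.0 16.2
    endloop
  endfacet
  facet normal 0.0000 1.0000 0.0000
    outer loop
      vertex 22.2 10.4 16.2
      vertex 22.2 10.4 0.0
      vertex 0.0 10.4 0.0
    endloop
  endfacet
  facet normal 0.0000 1.0000 0.0000
    outer loop
      vertex 0.0 10.4 16.2
      vertex 22.2 10.4 16.2
      vertex 0.0 10.4 0.0
    endloop
  endfacet
  facet normal -1.0000 0.0000 0.0000
    outer loop
      vertex 0.0 10.4 16.2
      vertex 0.0 10.4 0.0
      vertex 0.0 0.0 0.0
    endloop
  endfacet
  facet normal -1.0000 0.0000 0.0000
    outer loop
      vertex 0.0 0.0 16.2
      vertex 0.0 10.4 16.2
      vertex 0.0 0.0 0.0
    endloop
  endfacet
  facet normal 1.0000 0.0000 0.0000
    outer loop
      vertex 22.2 0.0 0.0
      vertex 22.2 10.4 0.0
      vertex 22.2 10.4 16.2
    endloop
  endfacet
  facet normal 1.0000 0.0000 0.0000
    outer loop
      vertex 22.2 0.0 0.0
      vertex 22.2 10.4 16.2
      vertex 22.2 0.0 16.2
    endloop
  endfacet
endsolid part

The G0 Z moves step by Δz≈2.7 mm. Every layer's G1 loop is the same polygon, so the solid is a straight extrusion of it from z=0 to z≈16.2. Closing with flat bottom and top caps and triangulating gives 12 facets — a rectangular box, roughly 22.2 × 10.4 mm footprint and 16.2 mm tall.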